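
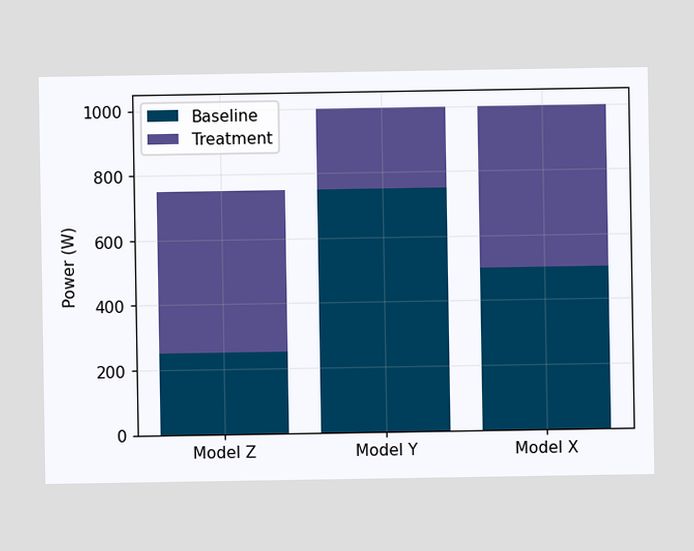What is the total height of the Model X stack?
1000W

The Model X stack's top reaches 1000W on the y-axis.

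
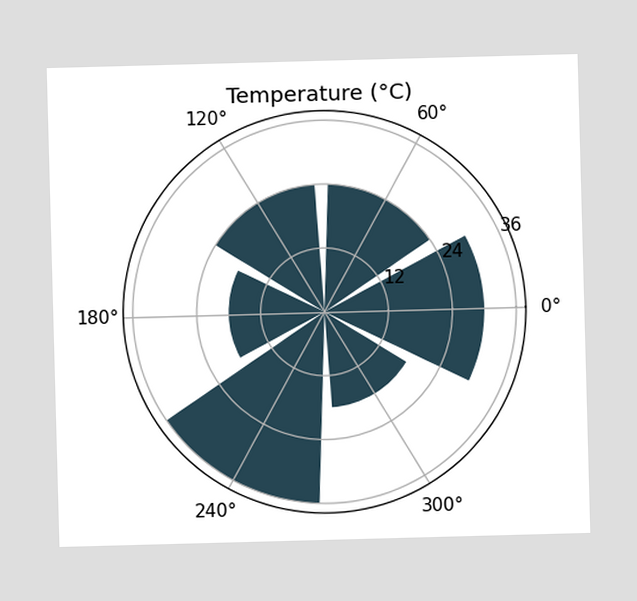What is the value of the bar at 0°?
30°C

The bar at 0° reaches 30°C on the radial axis.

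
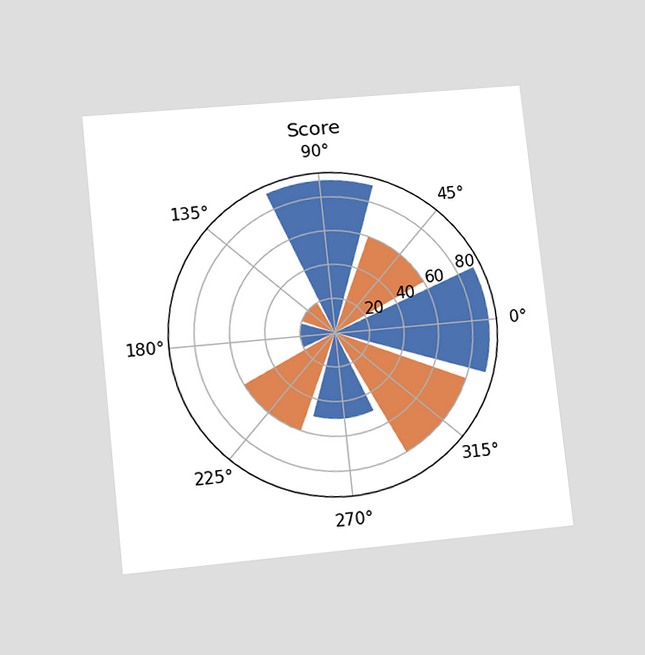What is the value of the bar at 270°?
50

The chart is tilted about 6° counter-clockwise and viewed at a slight angle. The bar at 270° reaches 50 on the radial axis.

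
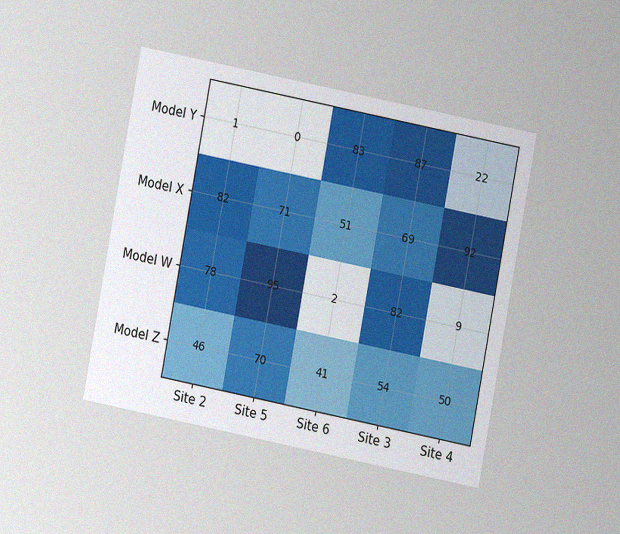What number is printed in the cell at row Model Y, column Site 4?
22

The chart is tilted about 11° clockwise and viewed at a slight angle, with some photo noise. The (Model Y, Site 4) cell reads 22.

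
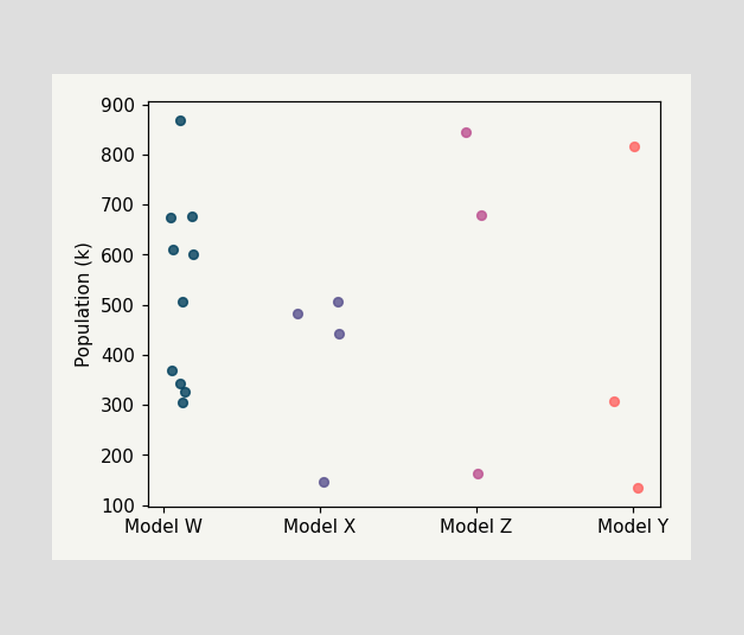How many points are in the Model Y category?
3

Counting the markers in the Model Y column gives 3.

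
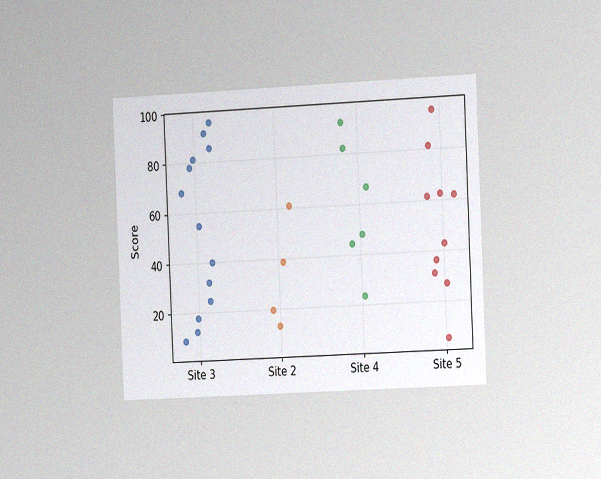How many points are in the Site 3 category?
13

The chart is tilted about 3° counter-clockwise and viewed at a slight angle, with some photo noise. Counting the markers in the Site 3 column gives 13.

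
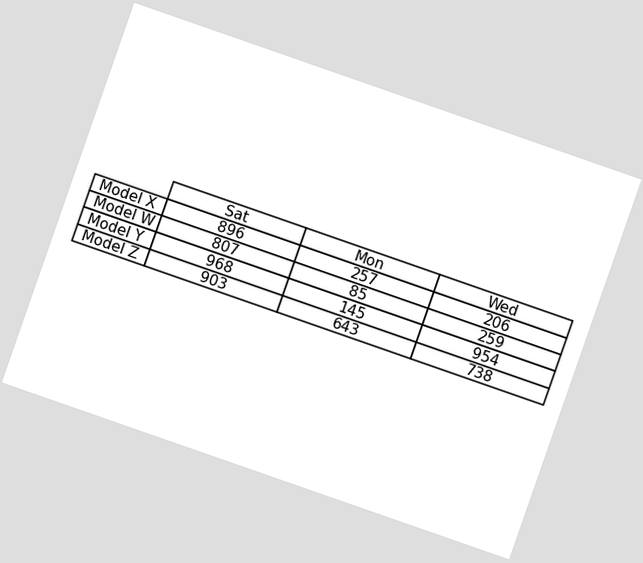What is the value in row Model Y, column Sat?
968

The chart is tilted about 19° clockwise. The (Model Y, Sat) cell reads 968.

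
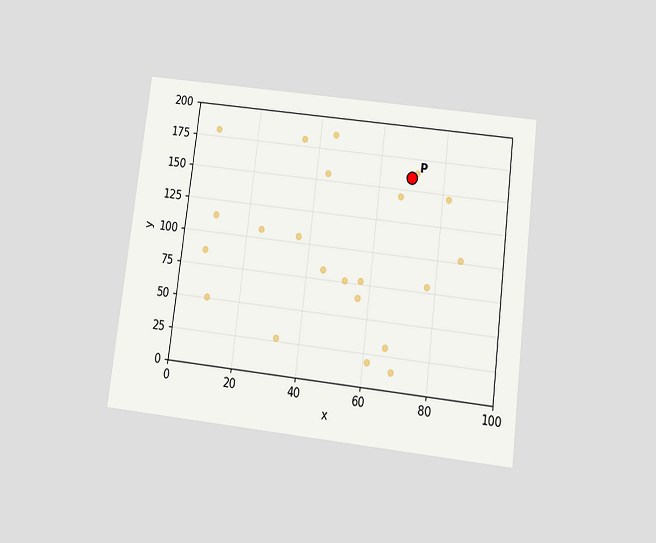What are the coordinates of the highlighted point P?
The chart is tilted about 7° clockwise and viewed slightly from below. Following the gridlines from P to each axis, P sits at (70, 160).

(70, 160)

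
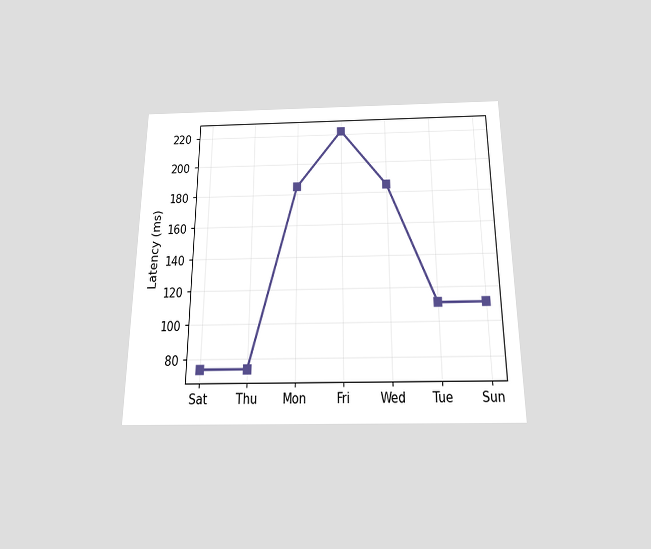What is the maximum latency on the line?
222ms

The chart is viewed slightly from below. The highest point is at Fri, and reading across to the y-axis gives 222ms.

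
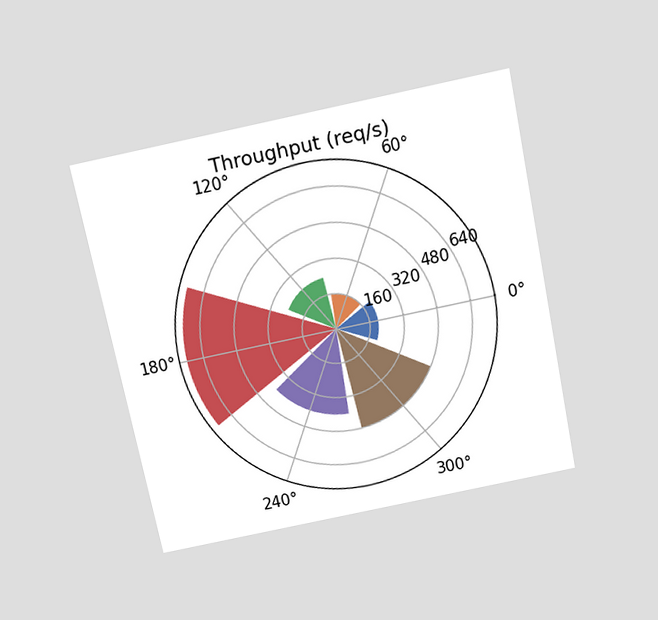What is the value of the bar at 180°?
The chart is tilted about 12° counter-clockwise and viewed slightly from above. The bar at 180° reaches 720req/s on the radial axis.

720req/s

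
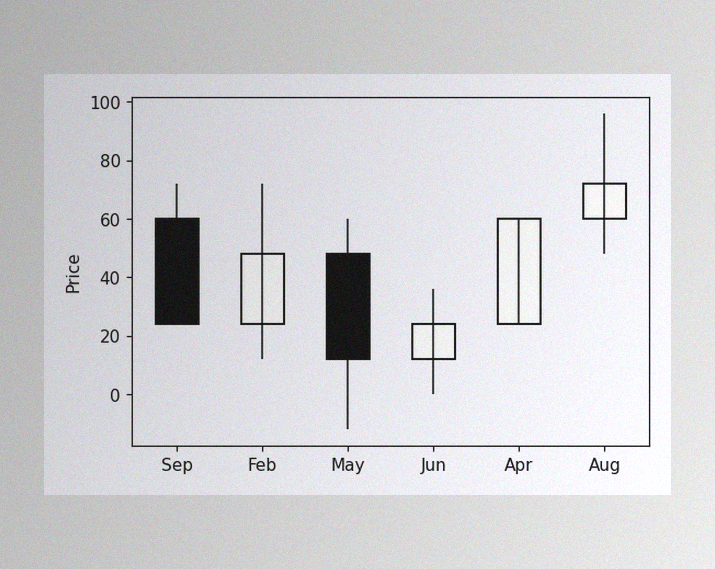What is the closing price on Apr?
The image has some photo noise and uneven lighting. The Apr candle closes at 60.

60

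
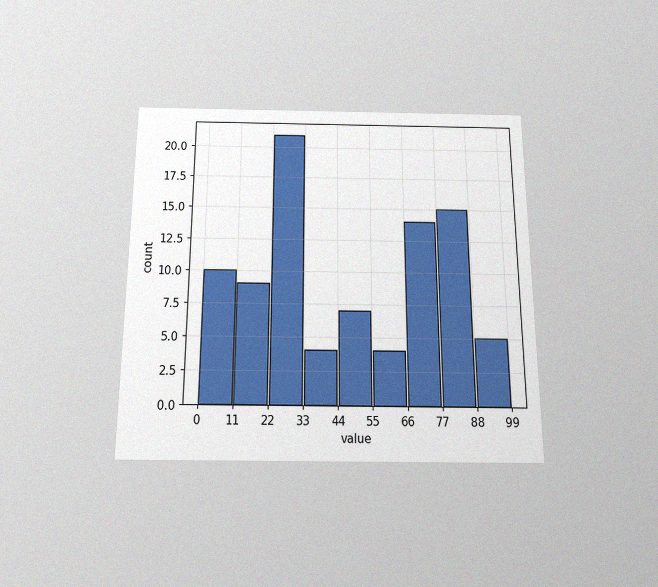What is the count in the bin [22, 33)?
The chart is viewed slightly from below, with some photo noise. The [22, 33) bin has height 21.

21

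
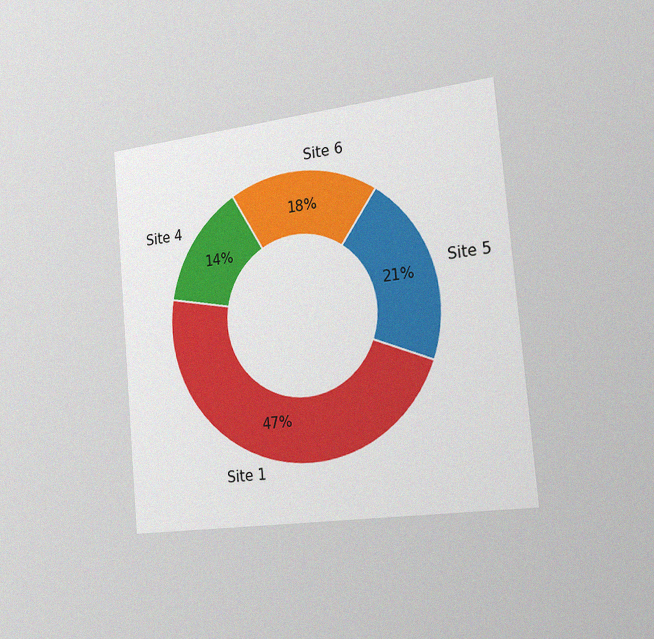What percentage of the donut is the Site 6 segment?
18%

The chart is tilted about 5° counter-clockwise and viewed slightly from the right, with some photo noise. The Site 6 segment takes up 18% of the ring.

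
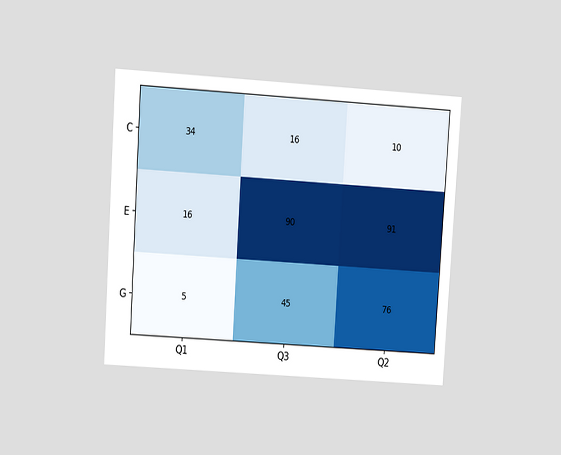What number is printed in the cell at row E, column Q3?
90

The chart is tilted about 4° clockwise and viewed at a slight angle. The (E, Q3) cell reads 90.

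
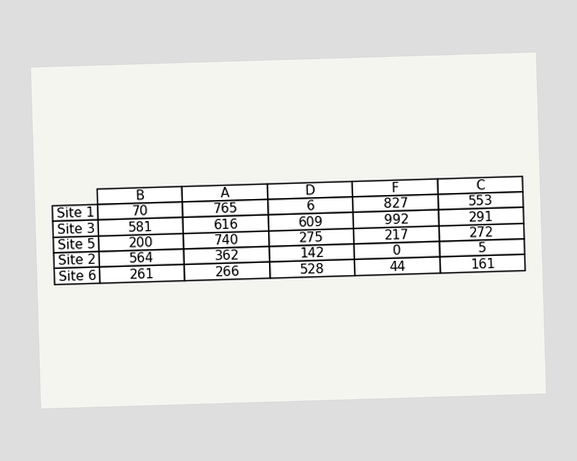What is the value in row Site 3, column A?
616

The (Site 3, A) cell reads 616.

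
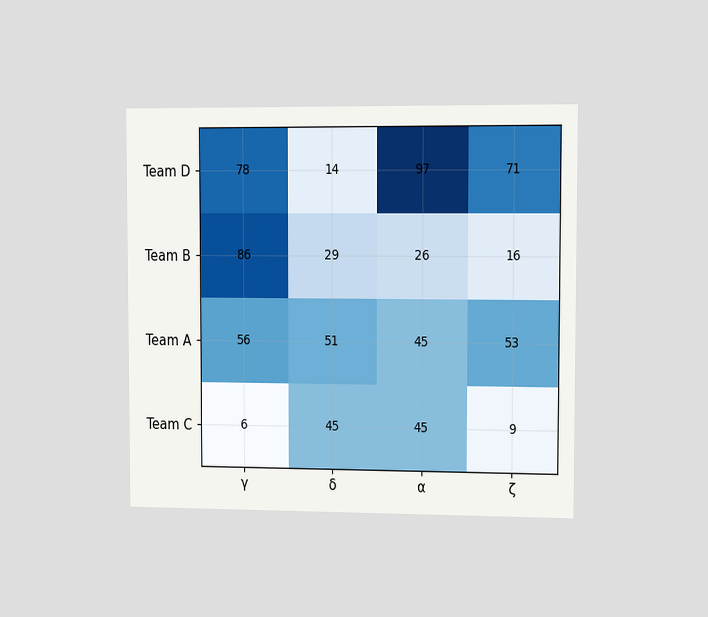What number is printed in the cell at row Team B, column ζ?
16

The chart is viewed slightly from the right. The (Team B, ζ) cell reads 16.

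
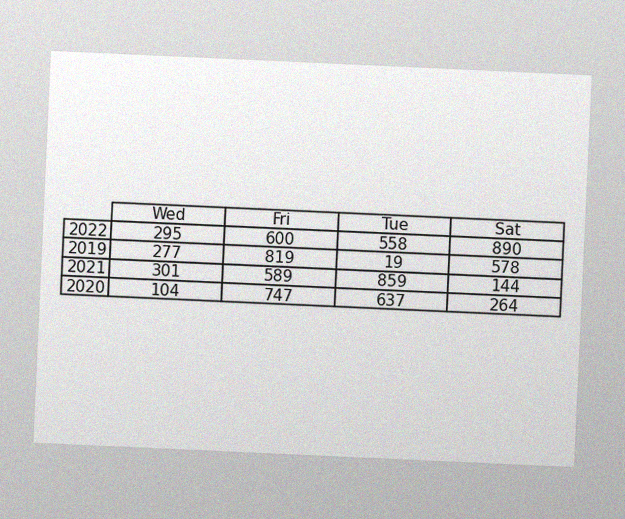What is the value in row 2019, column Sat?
The chart is tilted about 3° clockwise, with some photo noise. The (2019, Sat) cell reads 578.

578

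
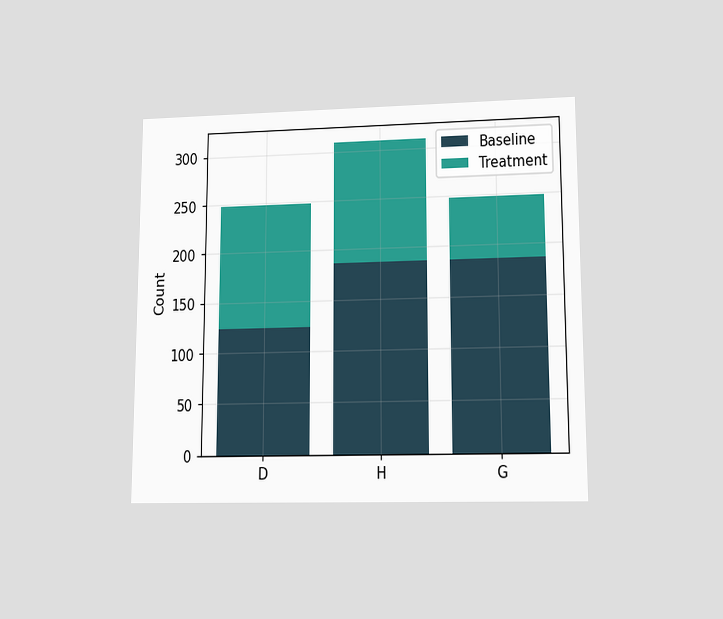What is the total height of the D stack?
248

The chart is viewed at a slight angle. The D stack's top reaches 248 on the y-axis.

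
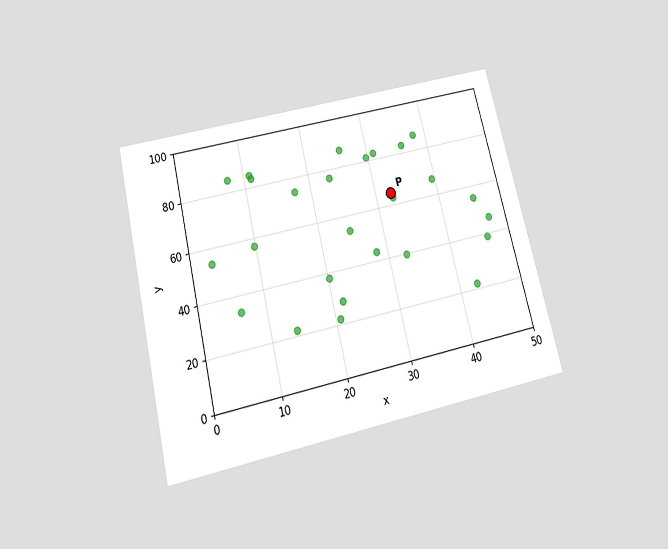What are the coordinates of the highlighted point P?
The chart is tilted about 13° counter-clockwise and viewed slightly from below. Following the gridlines from P to each axis, P sits at (32.5, 65).

(32.5, 65)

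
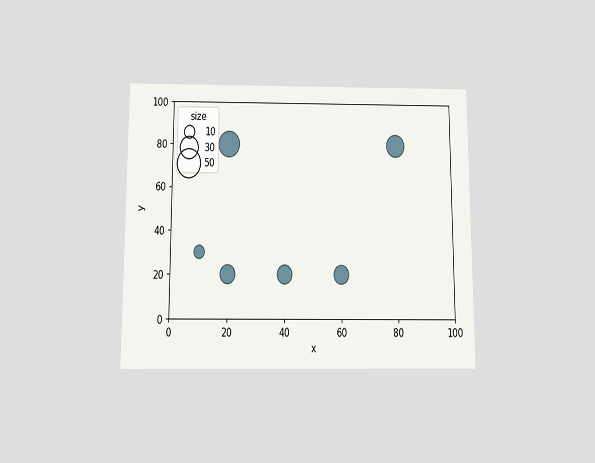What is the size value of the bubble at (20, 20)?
The chart is viewed slightly from below. Matching the bubble at (20, 20) against the size legend gives 20.

20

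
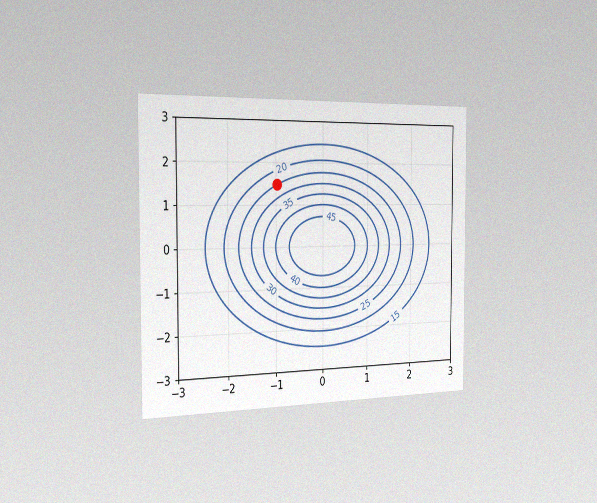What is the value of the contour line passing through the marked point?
25

The chart is viewed slightly from the left, with some photo noise. The marked point sits on the contour labelled 25.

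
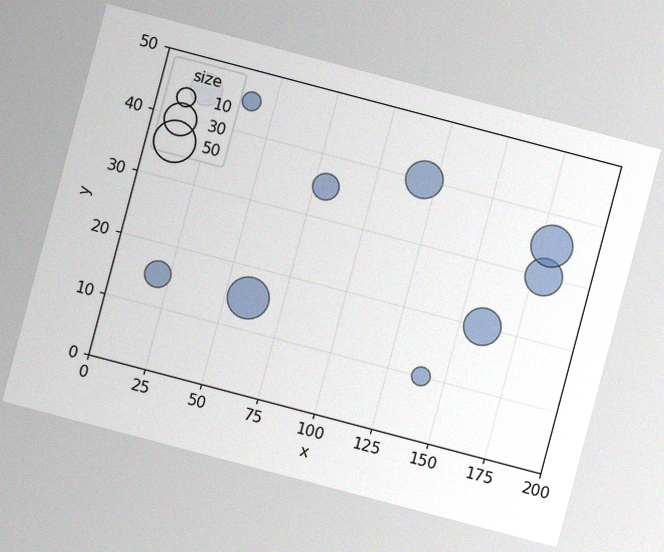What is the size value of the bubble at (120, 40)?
40

The chart is tilted about 15° clockwise, with some photo noise. Matching the bubble at (120, 40) against the size legend gives 40.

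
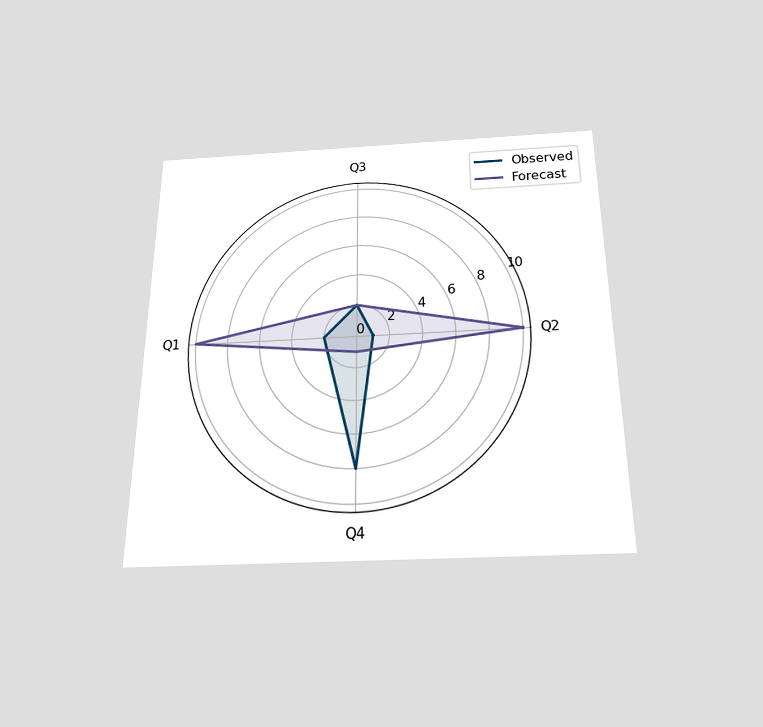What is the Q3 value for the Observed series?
2

The chart is viewed slightly from below. On the Q3 axis, Observed reaches 2.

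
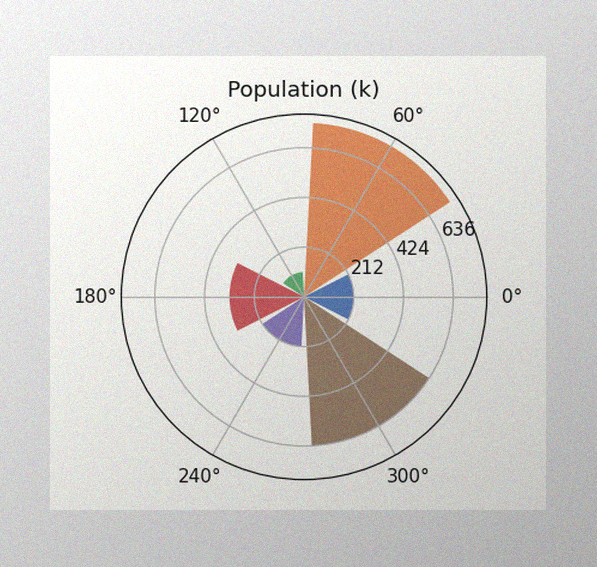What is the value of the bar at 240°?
212k

The image has some photo noise and uneven lighting. The bar at 240° reaches 212k on the radial axis.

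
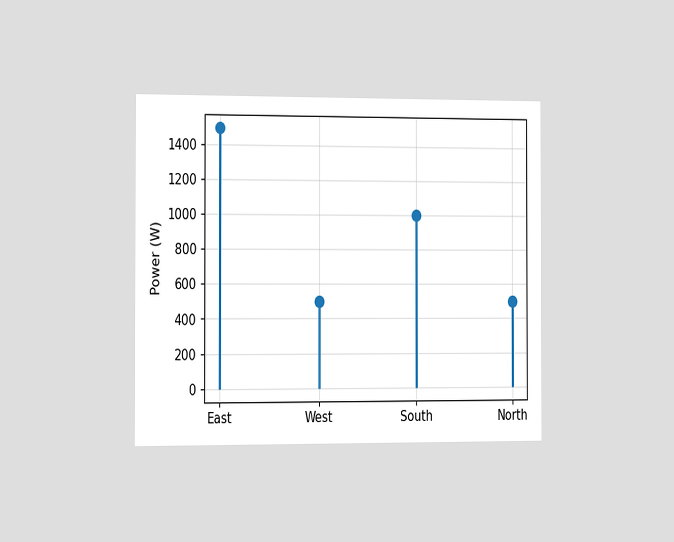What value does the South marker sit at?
1000W

The chart is viewed slightly from the left. The South marker sits at 1000W.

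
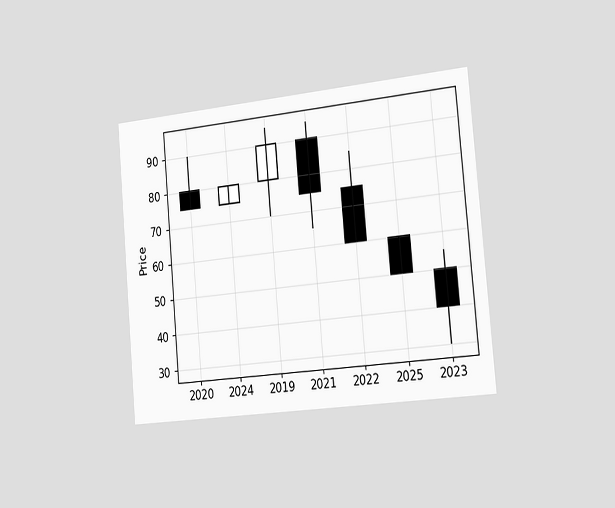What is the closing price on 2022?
The chart is tilted about 5° counter-clockwise and viewed slightly from the right. The 2022 candle closes at 60.

60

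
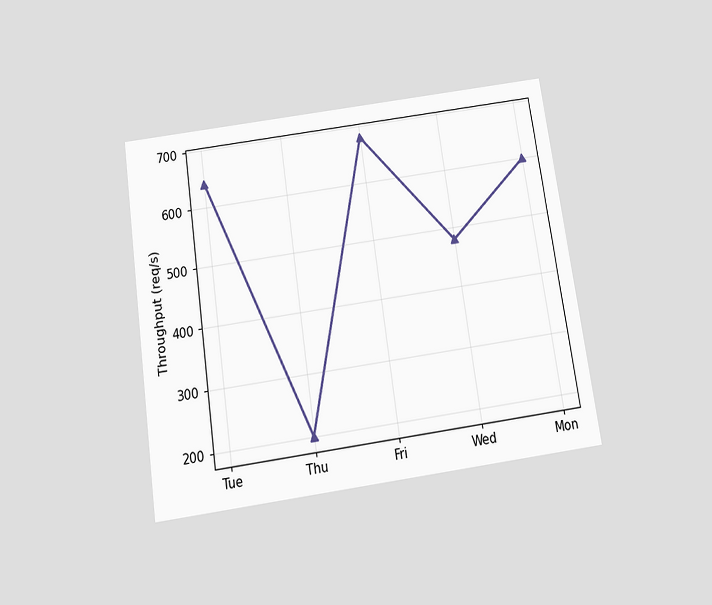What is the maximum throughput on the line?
680req/s

The chart is tilted about 8° counter-clockwise and viewed slightly from below. The highest point is at Fri, and reading across to the y-axis gives 680req/s.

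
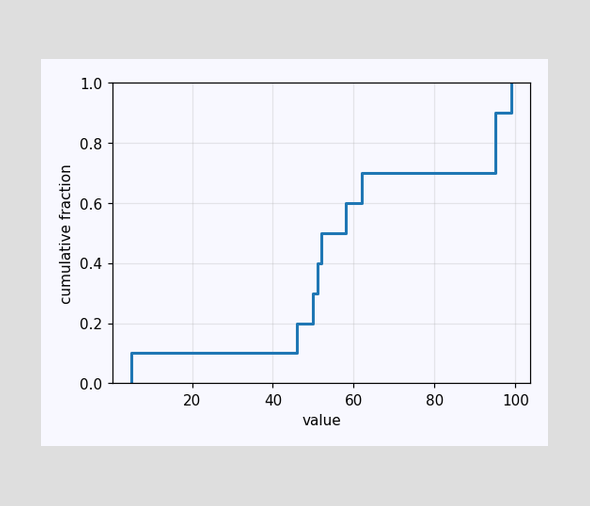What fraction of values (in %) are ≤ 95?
90%

At x=95 the ECDF step is at 90%.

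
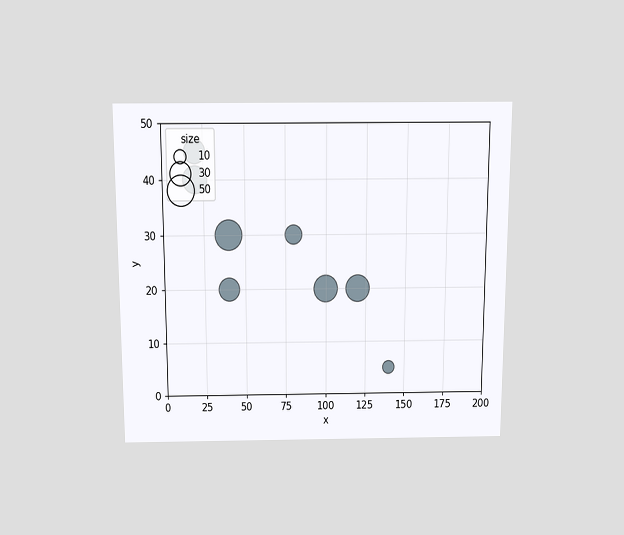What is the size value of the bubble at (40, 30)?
50

The chart is viewed slightly from above. Matching the bubble at (40, 30) against the size legend gives 50.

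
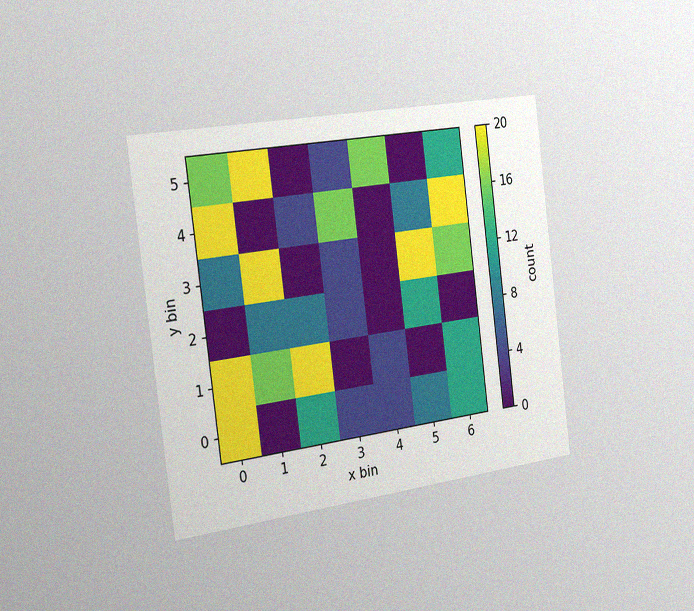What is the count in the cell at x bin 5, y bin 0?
8

The chart is tilted about 7° counter-clockwise and viewed slightly from the left, with some photo noise. Matching the cell (5, 0) against the colorbar gives 8.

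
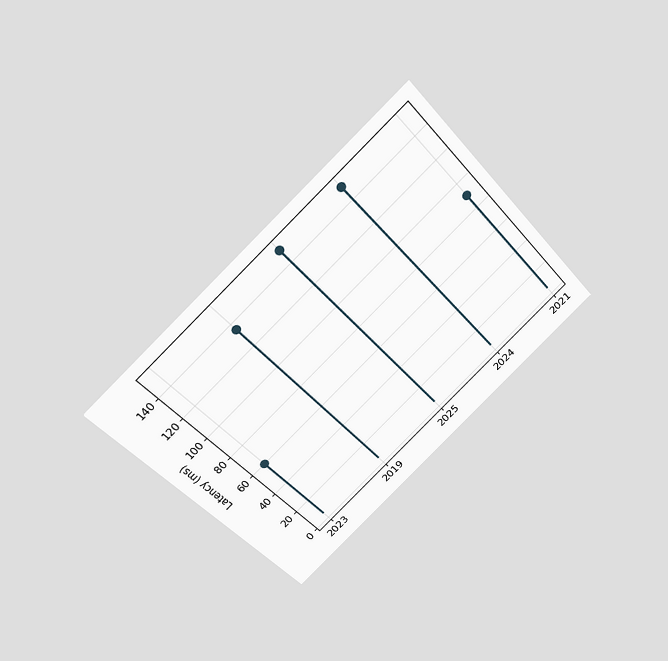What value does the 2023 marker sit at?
The chart is tilted about 42° counter-clockwise and viewed slightly from above. The 2023 marker sits at 60ms.

60ms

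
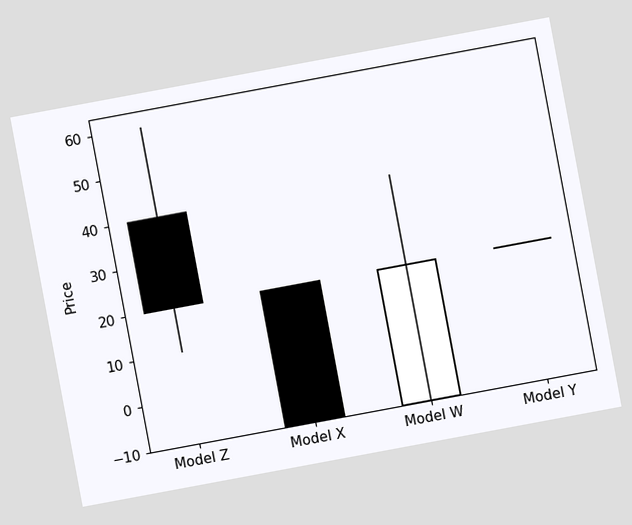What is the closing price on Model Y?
20

The chart is tilted about 11° counter-clockwise. The Model Y candle closes at 20.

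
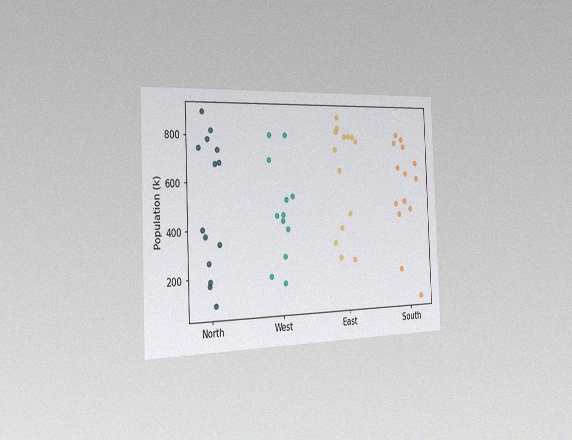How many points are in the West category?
The chart is tilted about 2° counter-clockwise and viewed slightly from the left, with some photo noise. Counting the markers in the West column gives 12.

12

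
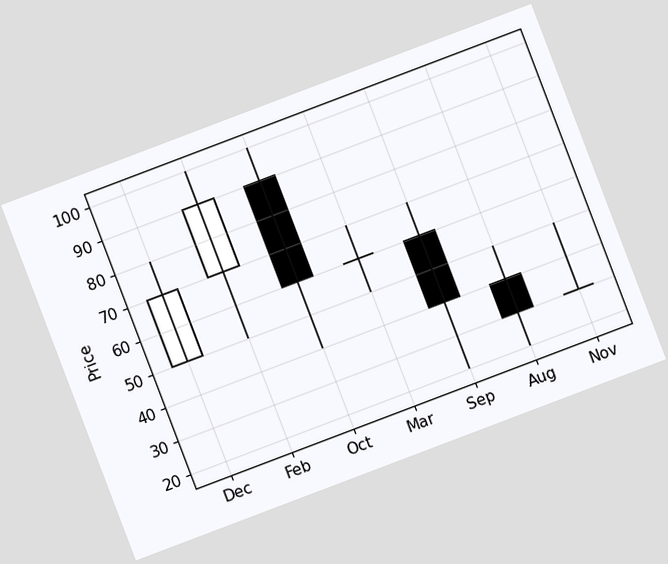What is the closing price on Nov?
30

The chart is tilted about 21° counter-clockwise. The Nov candle closes at 30.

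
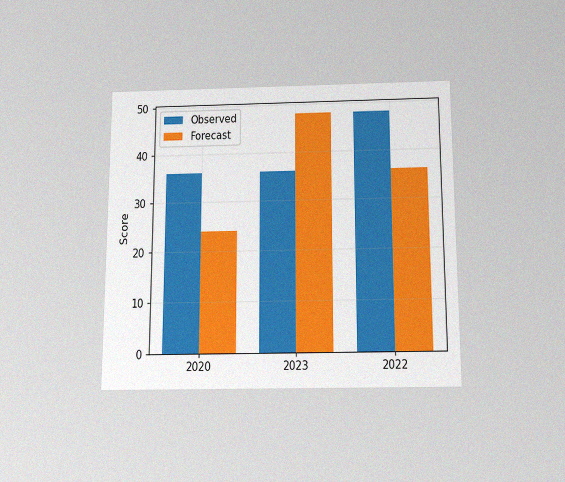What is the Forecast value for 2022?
36

The chart is viewed slightly from below, with some photo noise. The Forecast bar at 2022 reaches 36 on the y-axis.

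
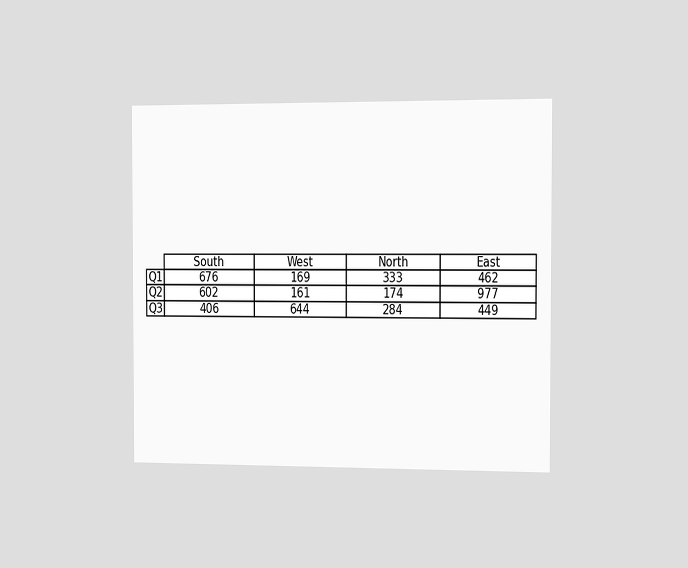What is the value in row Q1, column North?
333

The chart is viewed slightly from the right. The (Q1, North) cell reads 333.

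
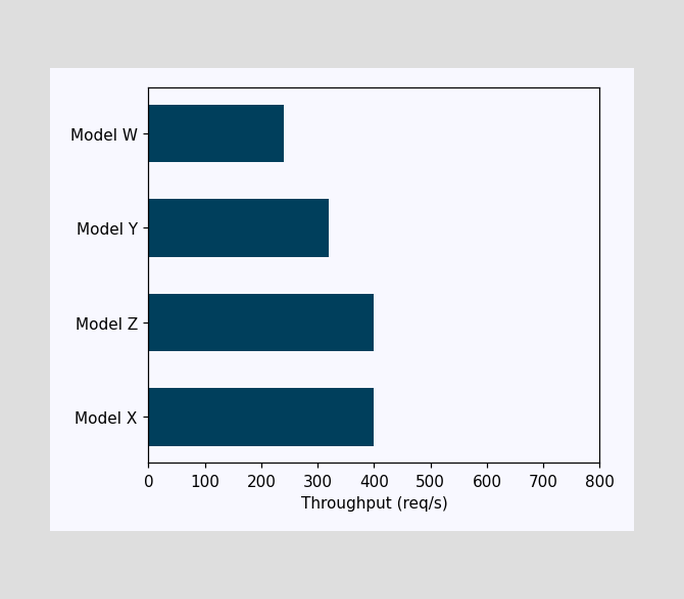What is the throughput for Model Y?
Reading along the chart's x-axis, the Model Y bar reaches 320req/s.

320req/s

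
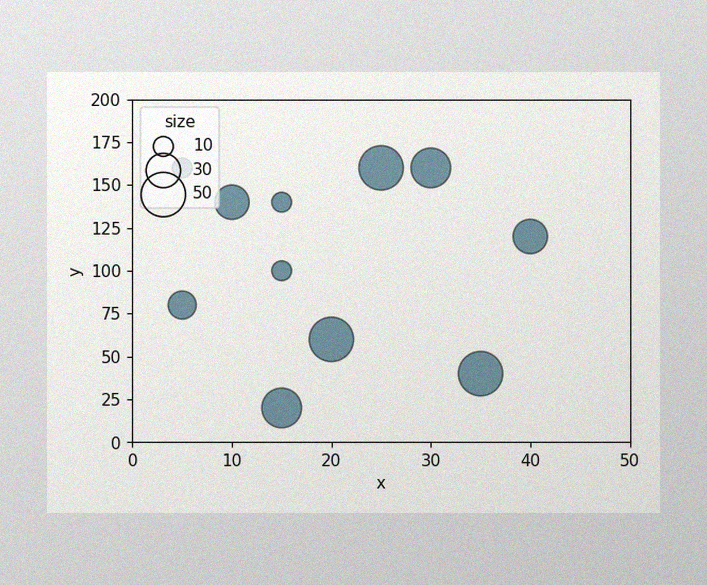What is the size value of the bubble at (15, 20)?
The image has some photo noise and uneven lighting. Matching the bubble at (15, 20) against the size legend gives 40.

40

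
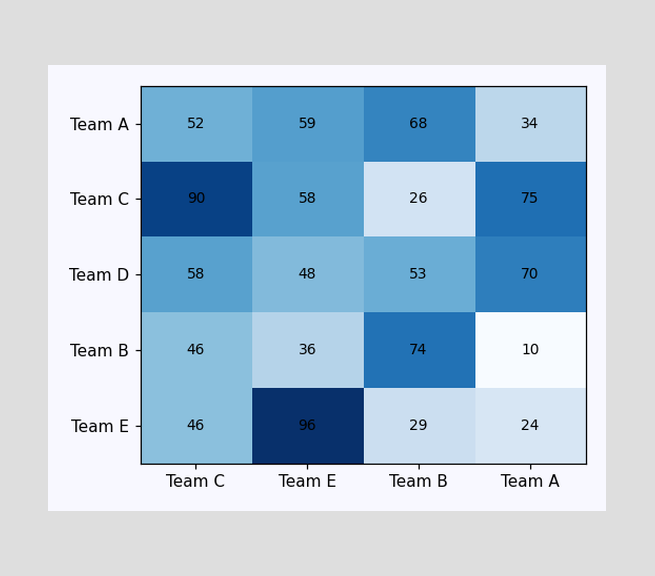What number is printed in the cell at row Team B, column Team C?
46

The (Team B, Team C) cell reads 46.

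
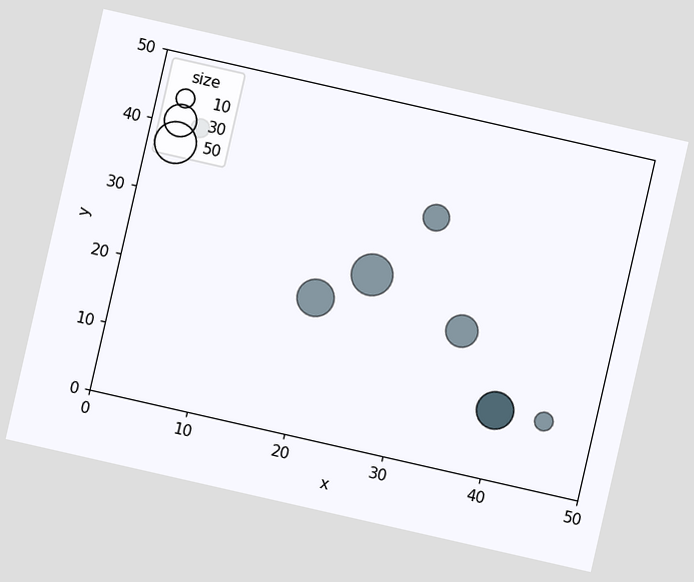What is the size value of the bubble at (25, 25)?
The chart is tilted about 13° clockwise. Matching the bubble at (25, 25) against the size legend gives 50.

50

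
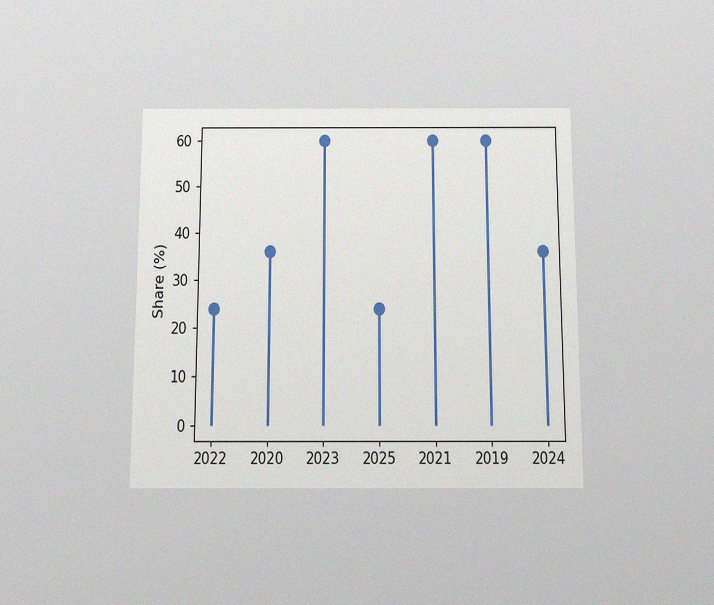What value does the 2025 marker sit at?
24%

The chart is viewed slightly from below, with some photo noise. The 2025 marker sits at 24%.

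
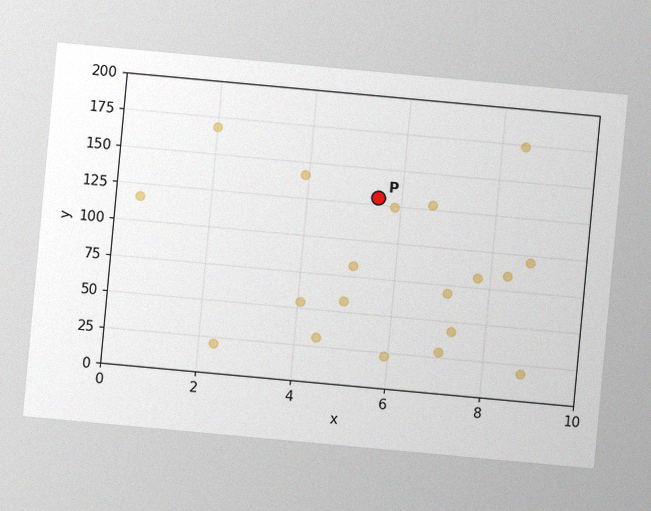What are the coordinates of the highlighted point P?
The chart is tilted about 5° clockwise, with some photo noise. Following the gridlines from P to each axis, P sits at (5.5, 130).

(5.5, 130)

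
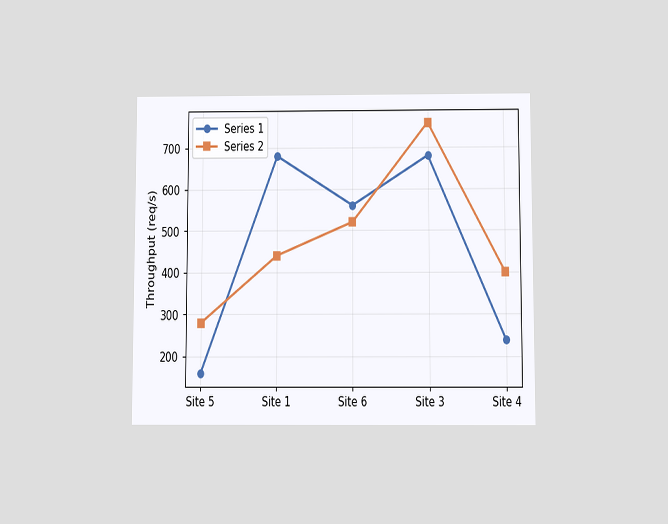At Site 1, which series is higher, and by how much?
Series 1, by 240req/s

The chart is viewed slightly from below. At Site 1, Series 1 sits above the other line by 240req/s.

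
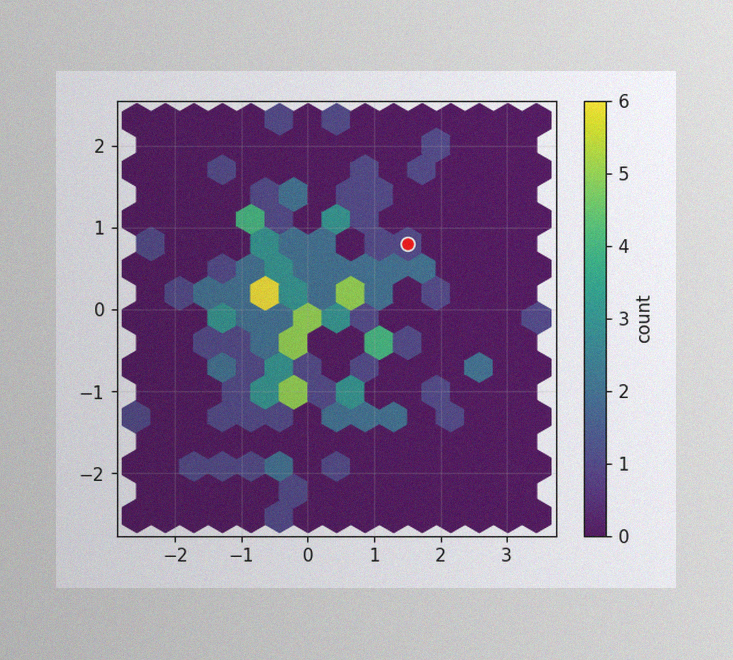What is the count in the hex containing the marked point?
The image has some photo noise and uneven lighting. The marked hex reads 1 on the colorbar.

1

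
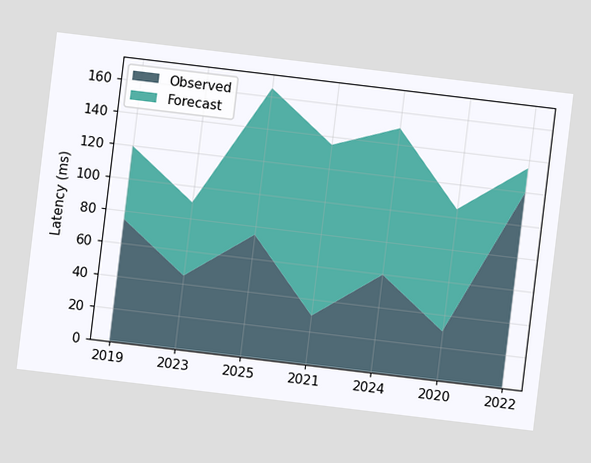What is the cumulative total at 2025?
The chart is tilted about 7° clockwise. The stacked total at 2025 reaches 165ms.

165ms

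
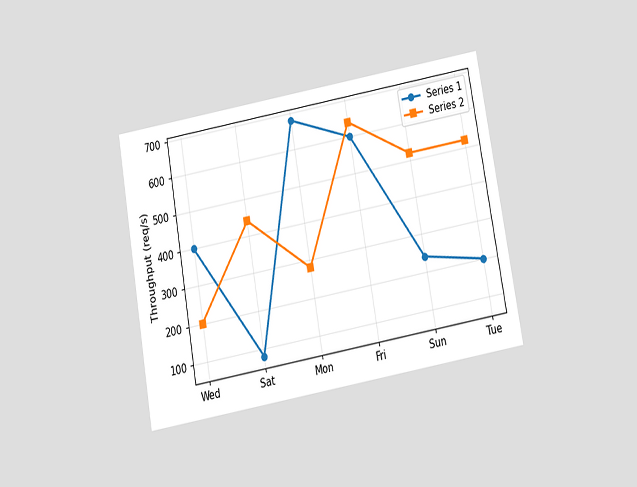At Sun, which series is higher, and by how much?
Series 2, by 280req/s

The chart is tilted about 10° counter-clockwise and viewed slightly from below. At Sun, Series 2 sits above the other line by 280req/s.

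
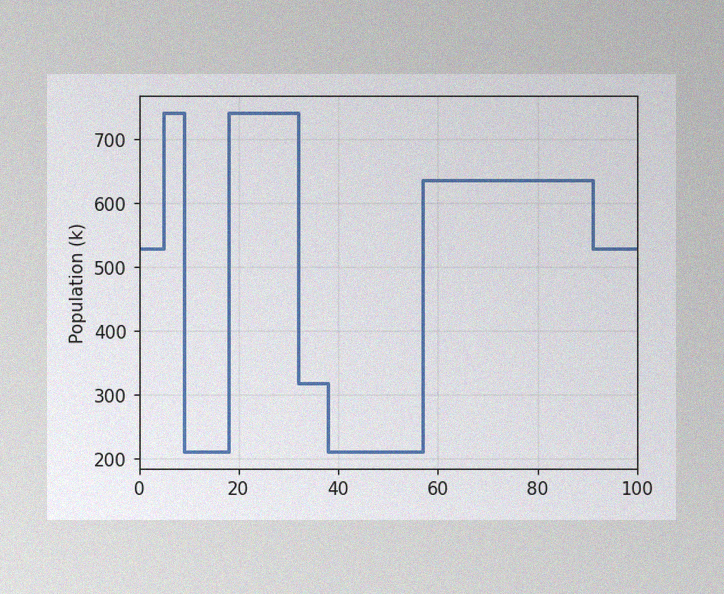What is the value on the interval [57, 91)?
The image has some photo noise and uneven lighting. On [57, 91) the step sits at 636k.

636k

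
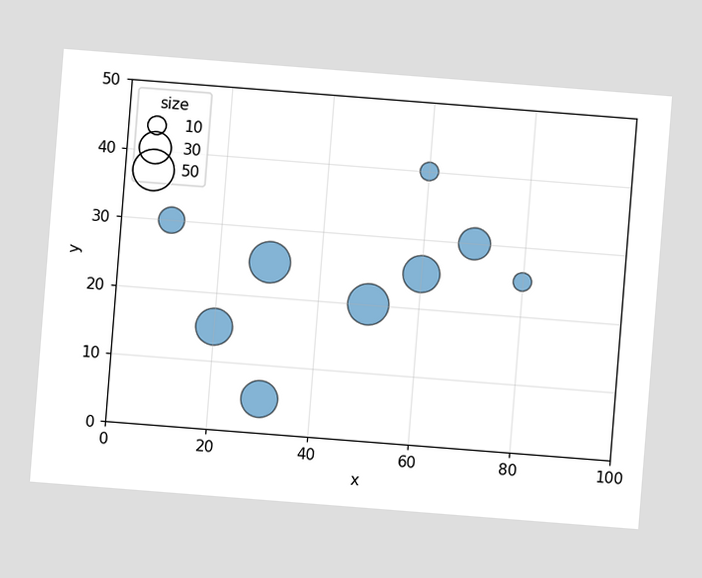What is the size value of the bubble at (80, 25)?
10

The chart is tilted about 4° clockwise. Matching the bubble at (80, 25) against the size legend gives 10.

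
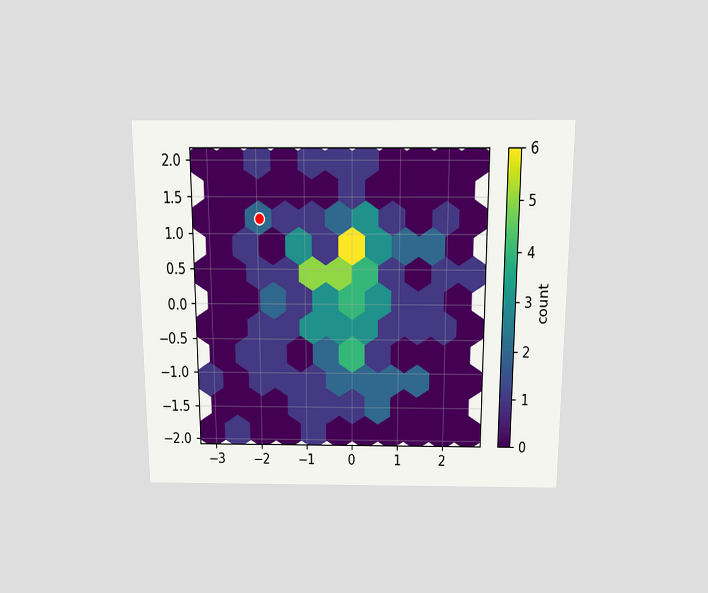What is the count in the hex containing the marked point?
The chart is viewed slightly from above. The marked hex reads 2 on the colorbar.

2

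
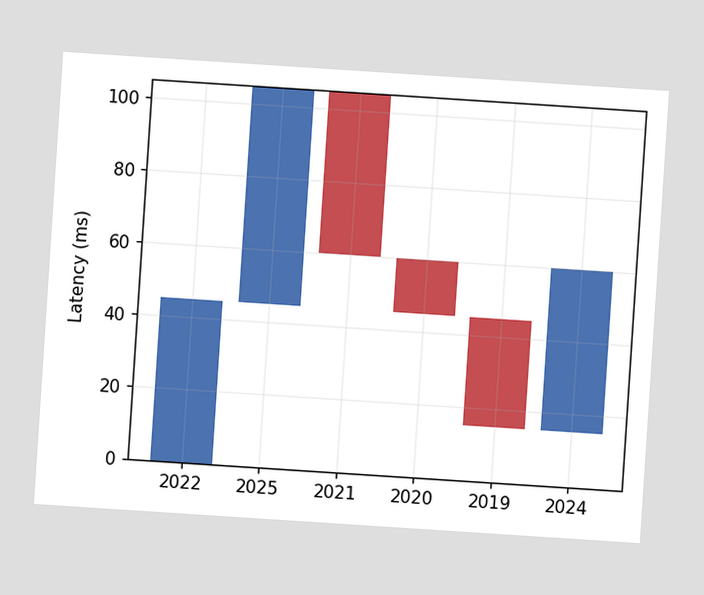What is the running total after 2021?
60ms

The chart is tilted about 4° clockwise. After 2021 the running total reaches 60ms.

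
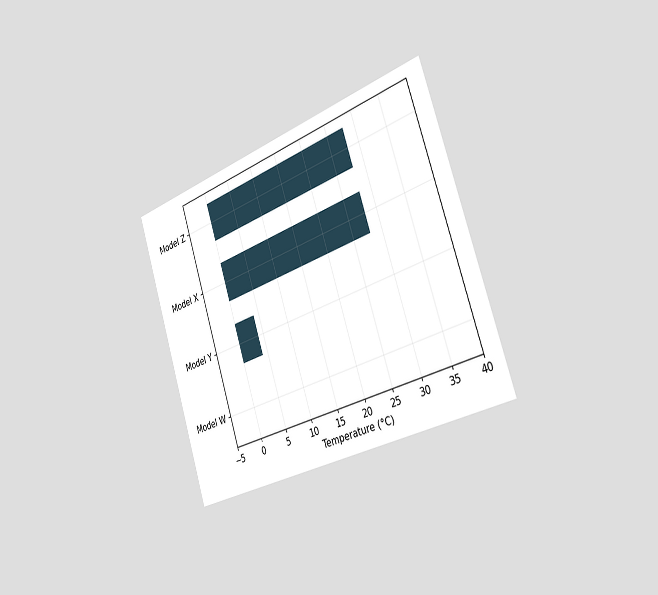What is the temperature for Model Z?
The chart is tilted about 18° counter-clockwise and viewed slightly from the right. Reading along the chart's x-axis, the Model Z bar reaches 28°C.

28°C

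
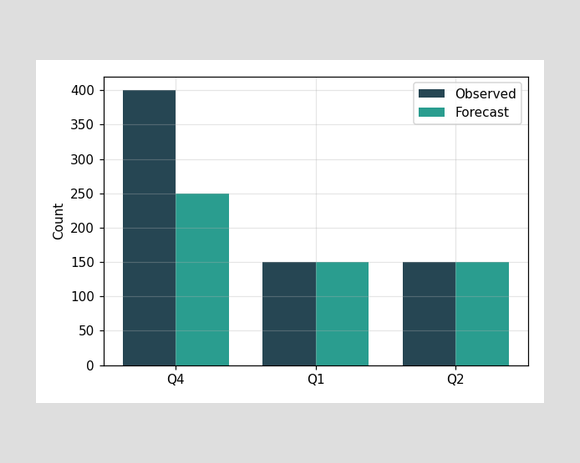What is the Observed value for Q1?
The Observed bar at Q1 reaches 150 on the y-axis.

150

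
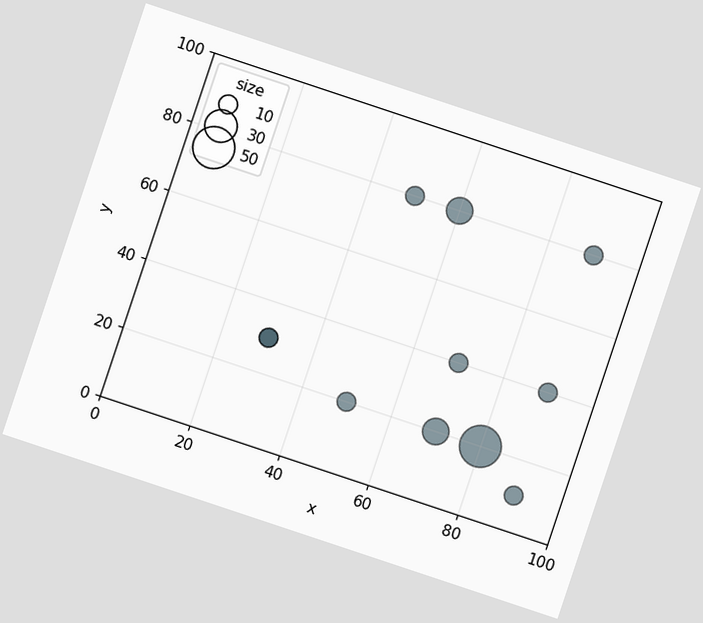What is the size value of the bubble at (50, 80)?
10

The chart is tilted about 18° clockwise. Matching the bubble at (50, 80) against the size legend gives 10.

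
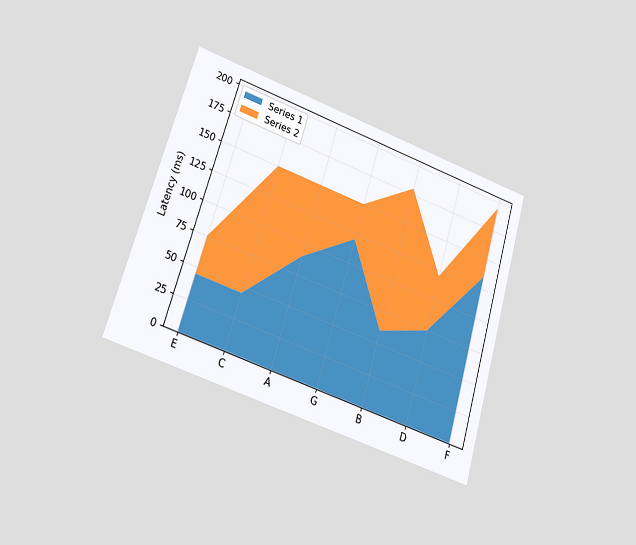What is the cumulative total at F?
The chart is tilted about 17° clockwise and viewed at a slight angle. The stacked total at F reaches 195ms.

195ms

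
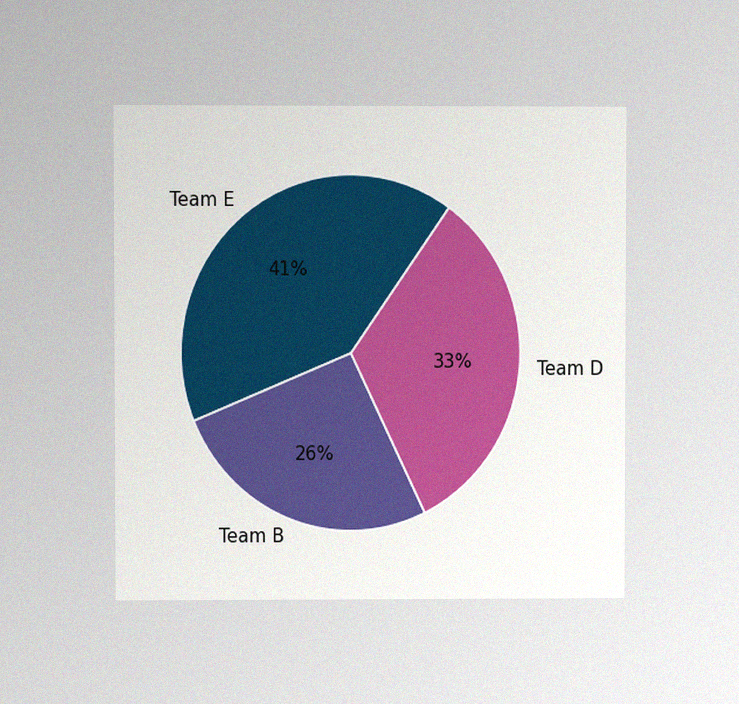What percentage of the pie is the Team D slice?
The chart is viewed at a slight angle, with some photo noise. The Team D slice takes up 33% of the pie.

33%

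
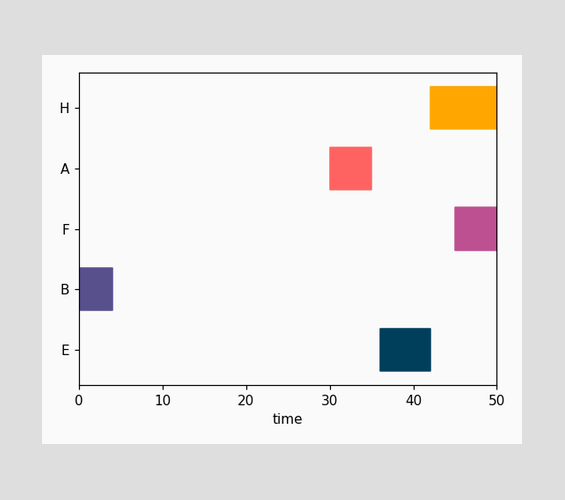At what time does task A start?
The A bar begins at t=30.

30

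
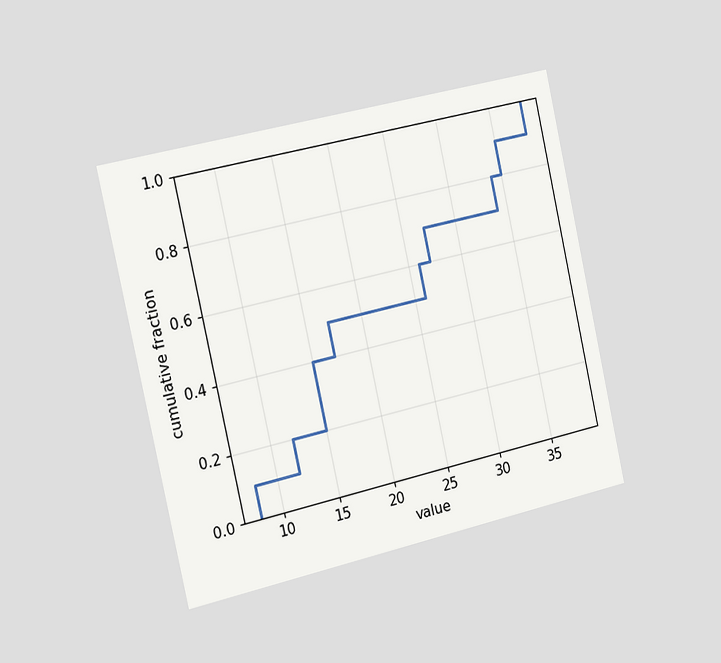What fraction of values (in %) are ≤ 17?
50%

The chart is tilted about 13° counter-clockwise and viewed slightly from the left. At x=17 the ECDF step is at 50%.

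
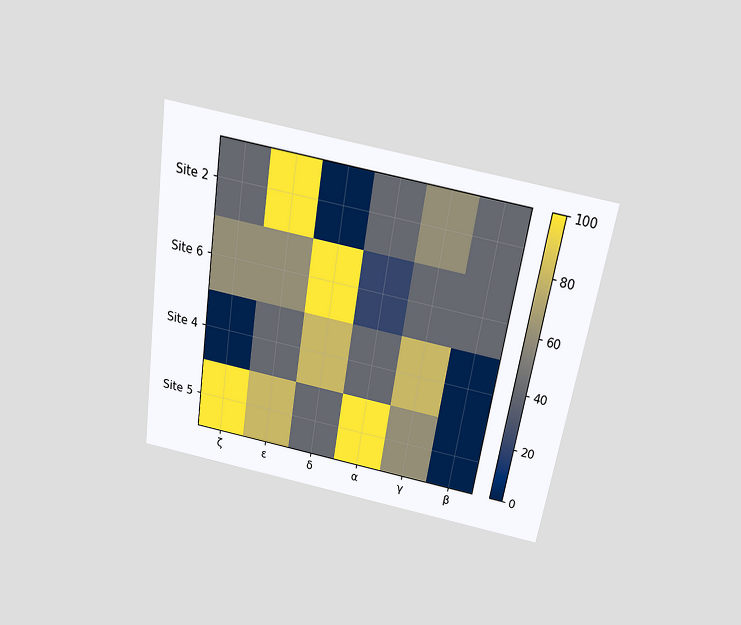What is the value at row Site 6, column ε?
60

The chart is tilted about 9° clockwise and viewed slightly from above. Matching cell (Site 6, ε) against the colorbar gives 60.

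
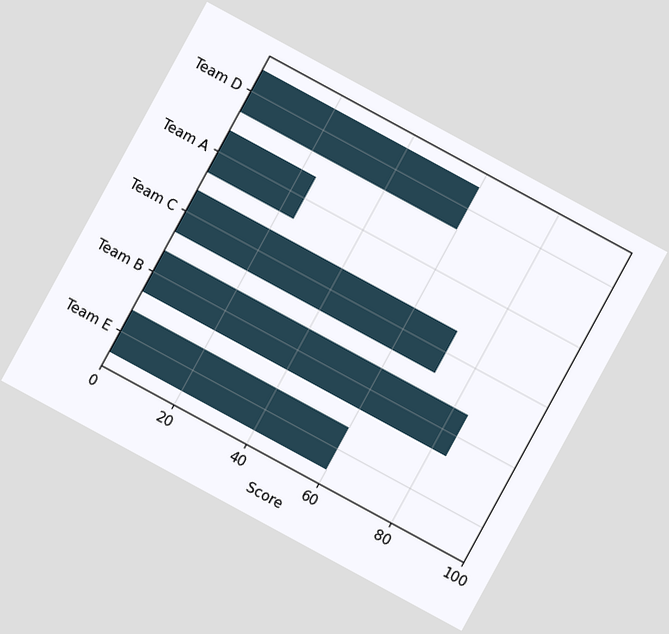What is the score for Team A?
The chart is tilted about 29° clockwise. Reading along the chart's x-axis, the Team A bar reaches 24.

24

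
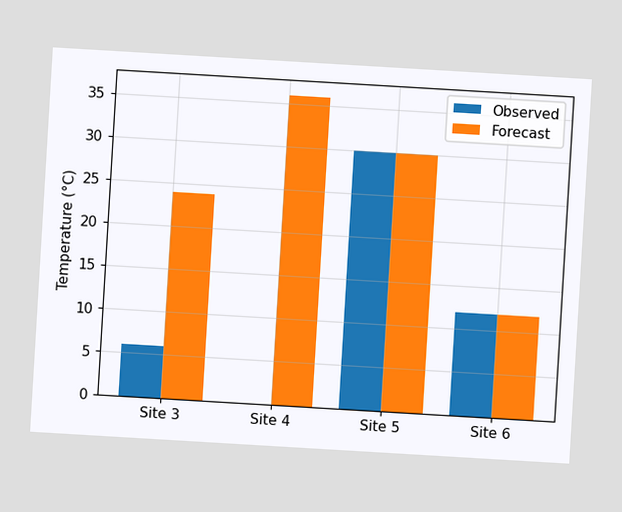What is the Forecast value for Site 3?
24°C

The chart is tilted about 3° clockwise. The Forecast bar at Site 3 reaches 24°C on the y-axis.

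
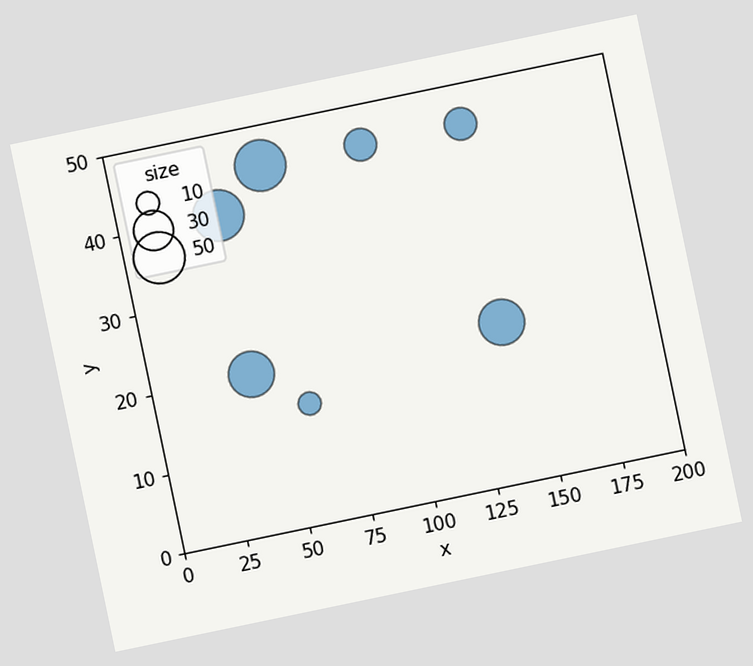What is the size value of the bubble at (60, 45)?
The chart is tilted about 12° counter-clockwise. Matching the bubble at (60, 45) against the size legend gives 50.

50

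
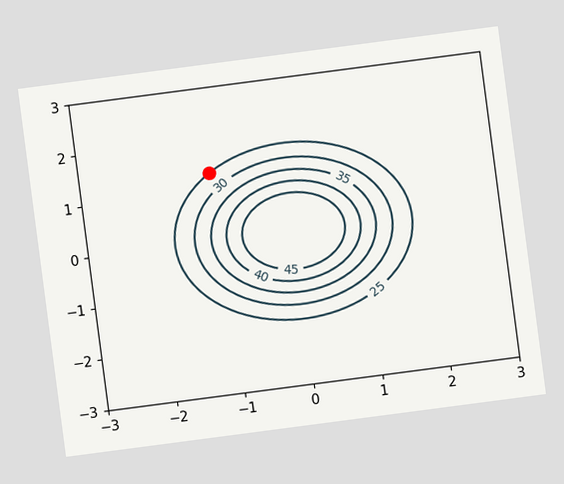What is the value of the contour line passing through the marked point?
25

The chart is tilted about 7° counter-clockwise. The marked point sits on the contour labelled 25.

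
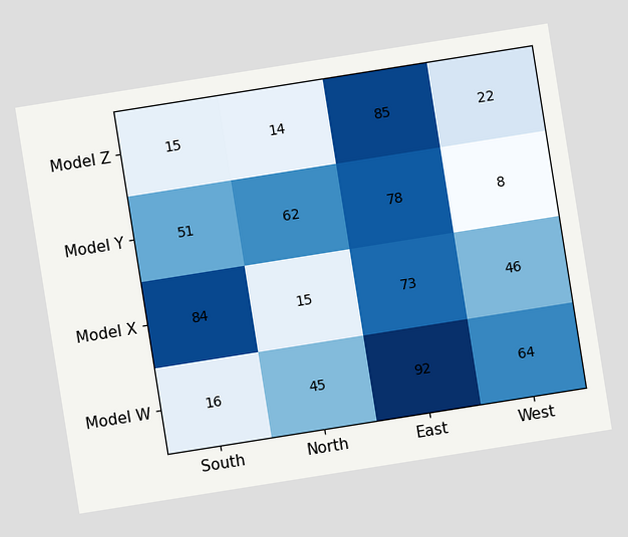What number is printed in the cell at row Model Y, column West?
The chart is tilted about 9° counter-clockwise. The (Model Y, West) cell reads 8.

8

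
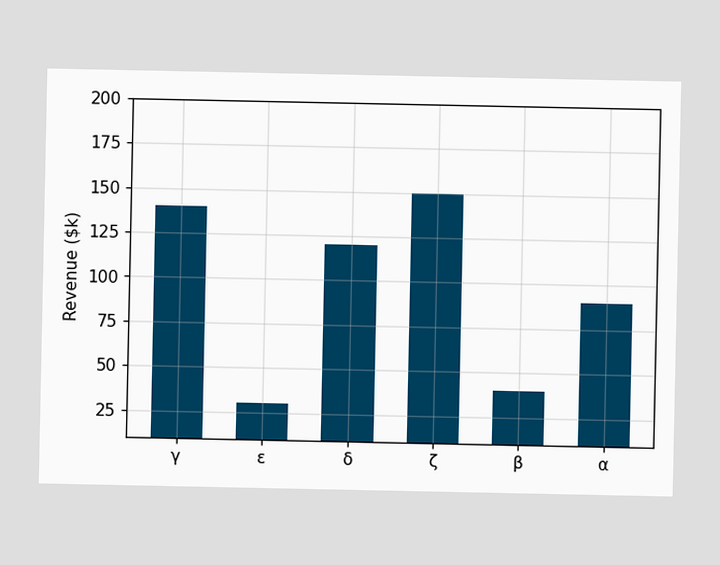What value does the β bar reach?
$40k

Reading along the chart's y-axis, the β bar reaches $40k.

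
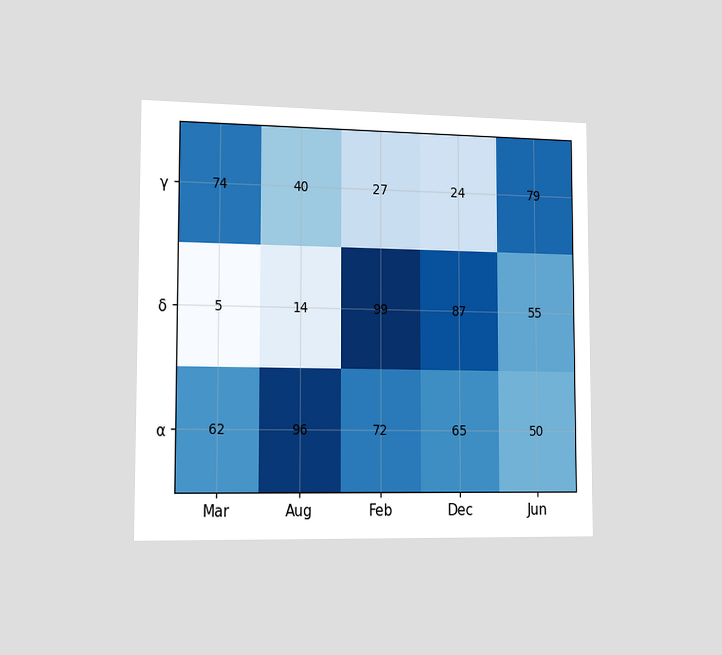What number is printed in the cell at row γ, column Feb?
The chart is viewed slightly from the left. The (γ, Feb) cell reads 27.

27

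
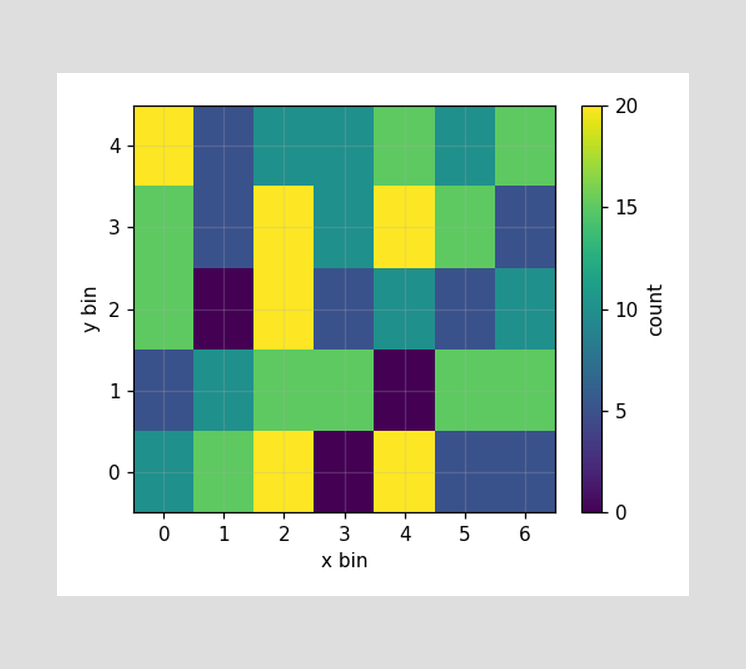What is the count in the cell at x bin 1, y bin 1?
Matching the cell (1, 1) against the colorbar gives 10.

10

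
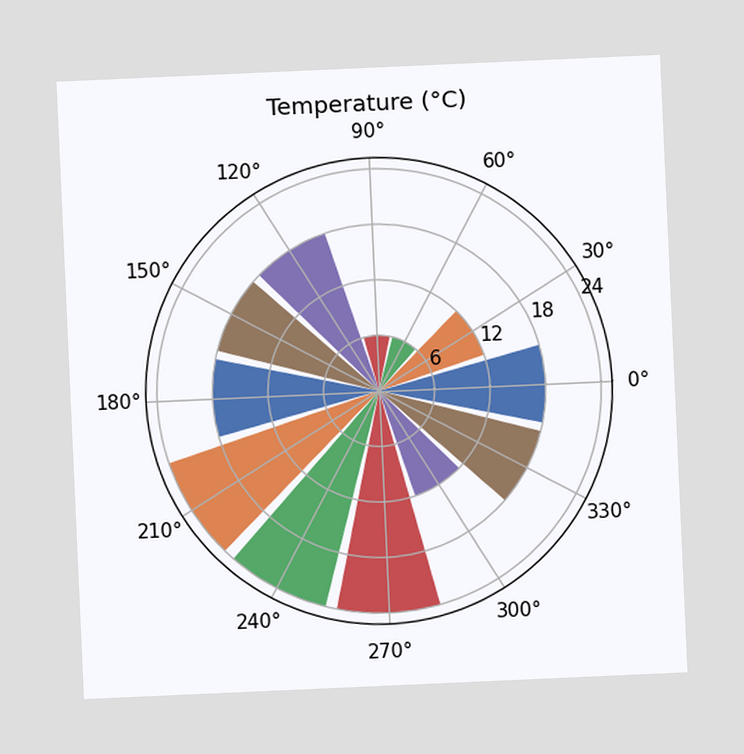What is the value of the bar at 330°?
The chart is tilted about 3° counter-clockwise. The bar at 330° reaches 18°C on the radial axis.

18°C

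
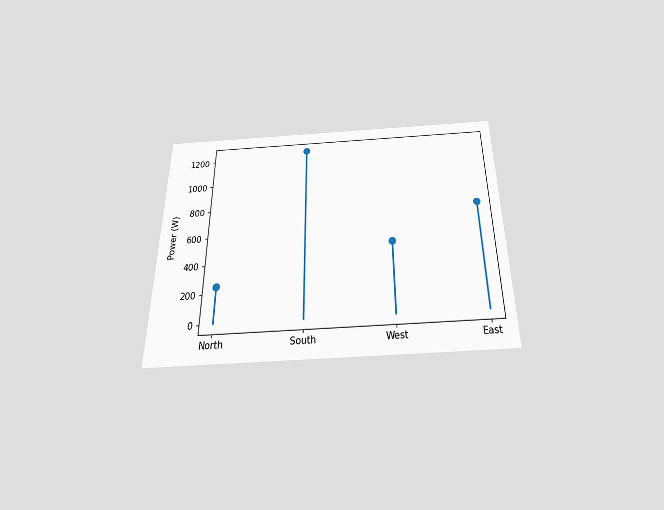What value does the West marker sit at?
The chart is viewed slightly from below. The West marker sits at 500W.

500W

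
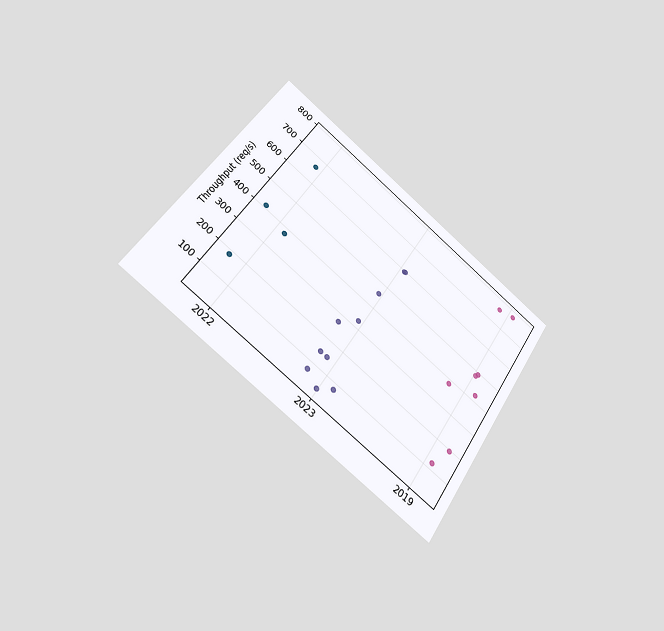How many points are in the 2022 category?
The chart is tilted about 34° clockwise and viewed at a slight angle. Counting the markers in the 2022 column gives 4.

4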